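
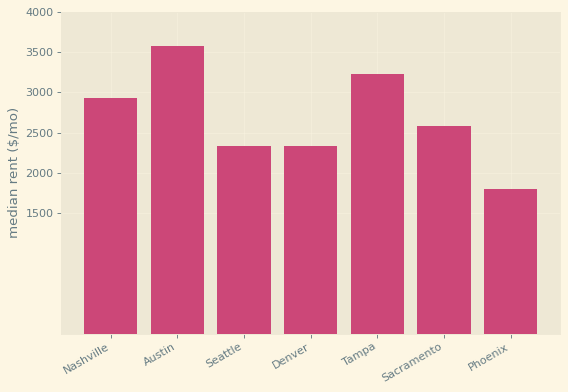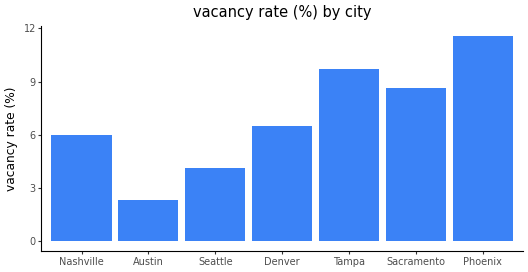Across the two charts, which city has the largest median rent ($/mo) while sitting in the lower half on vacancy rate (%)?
Austin

Chart 2 median vacancy rate (%) ≈ 6; below-median cities: Nashville, Austin, Seattle. Among those, Austin has the highest median rent ($/mo) (≈ 3500).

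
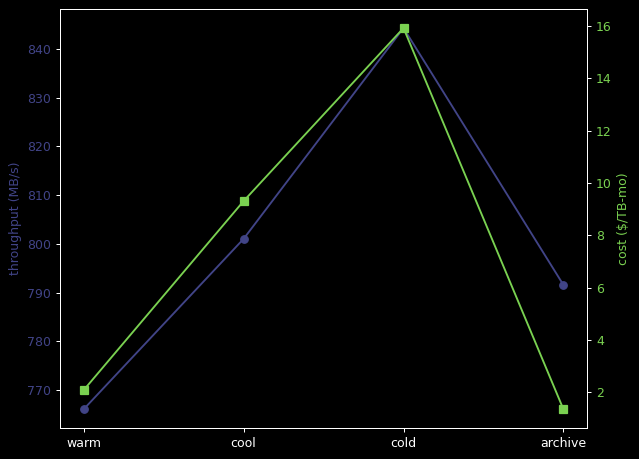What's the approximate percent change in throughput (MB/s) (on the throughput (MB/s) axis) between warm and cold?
warm ≈ 770, cold ≈ 840; (840 − 770) / 770 ≈ +9.1%.

≈ +9.1%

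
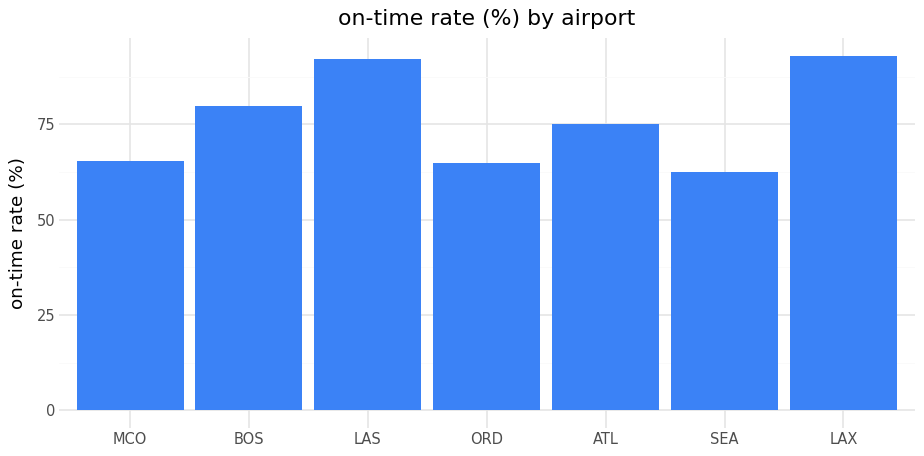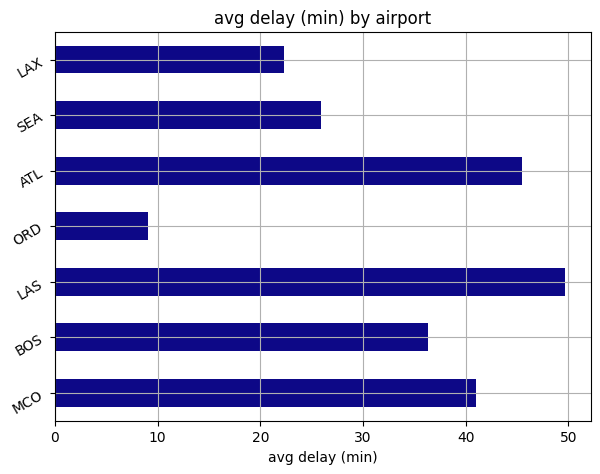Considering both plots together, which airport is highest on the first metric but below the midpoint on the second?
Chart 2 median avg delay (min) ≈ 35; below-median airports: ORD, SEA, LAX. Among those, LAX has the highest on-time rate (%) (≈ 90).

LAX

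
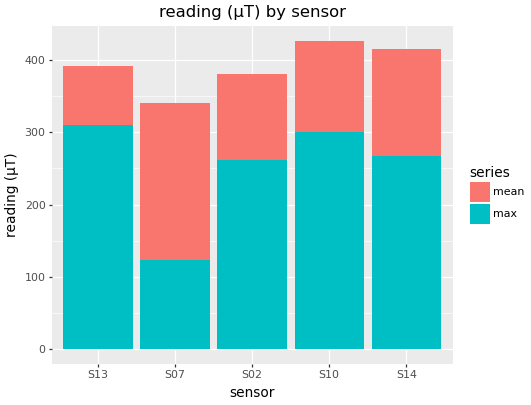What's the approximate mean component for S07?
≈ 250

mean top ≈ 350, bottom ≈ 100; segment ≈ 250.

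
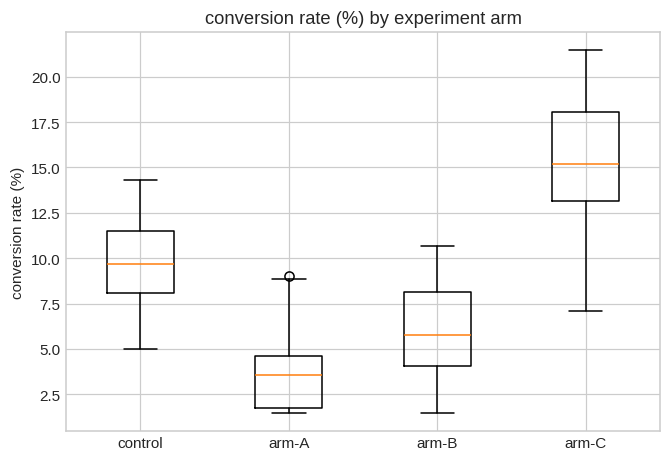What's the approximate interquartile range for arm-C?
Q3 ≈ 18, Q1 ≈ 13; IQR ≈ 5.

≈ 5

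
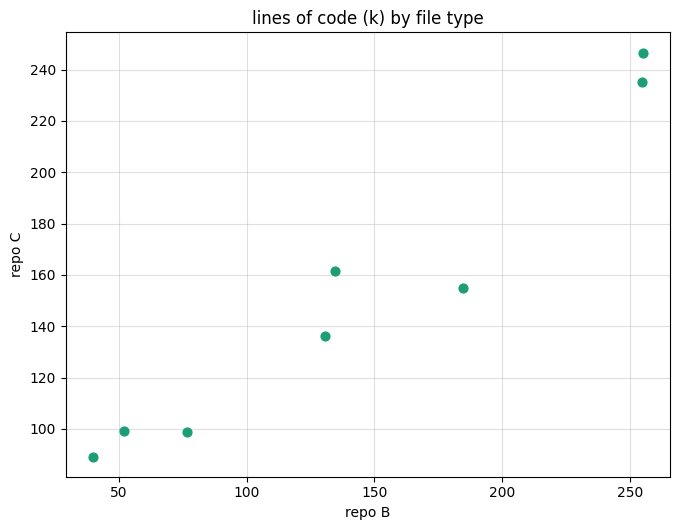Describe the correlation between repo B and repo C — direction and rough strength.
positive, strong

Points are positively correlated; strong (|r| ≈ 1.0).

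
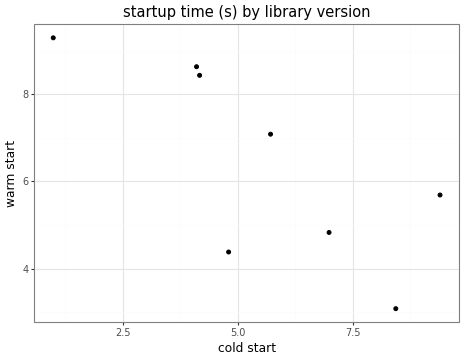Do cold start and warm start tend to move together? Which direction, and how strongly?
negative, strong

Points are negatively correlated; strong (|r| ≈ 0.8).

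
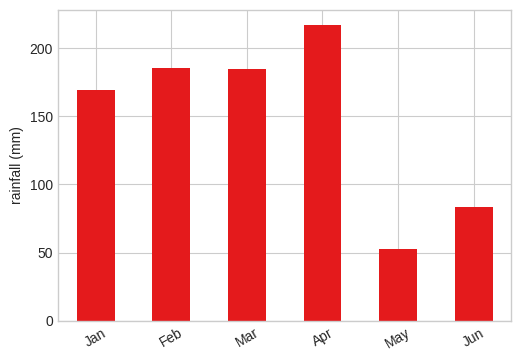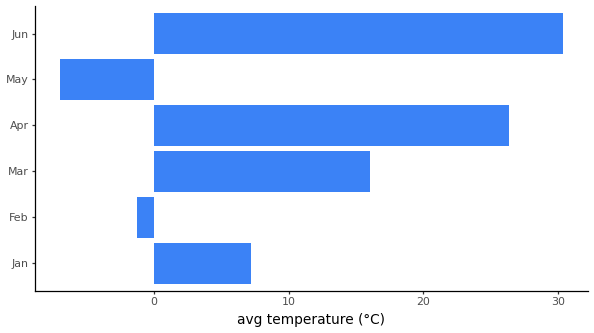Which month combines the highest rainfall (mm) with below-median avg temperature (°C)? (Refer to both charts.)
Feb

Chart 2 median avg temperature (°C) ≈ 10; below-median months: Jan, Feb, May. Among those, Feb has the highest rainfall (mm) (≈ 180).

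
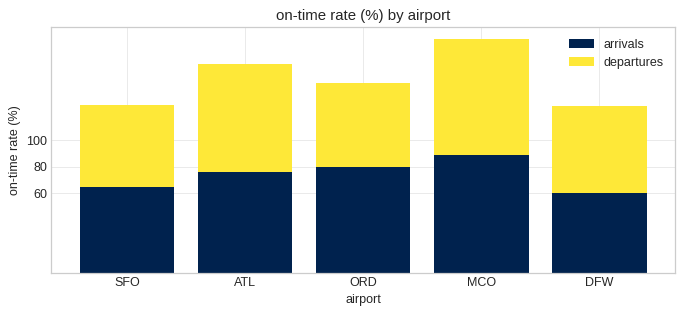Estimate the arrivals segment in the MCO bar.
arrivals top ≈ 80, bottom ≈ 0; segment ≈ 80.

≈ 80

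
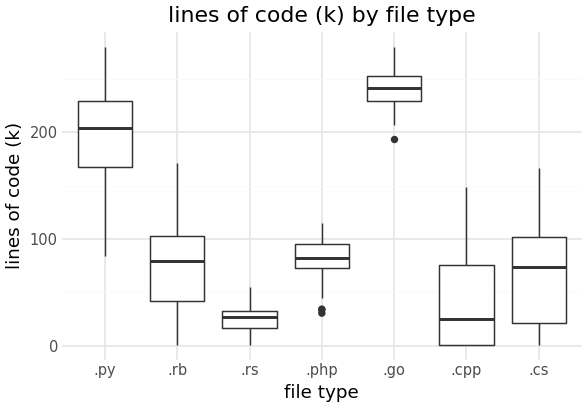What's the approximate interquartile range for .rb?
≈ 60

Q3 ≈ 100, Q1 ≈ 40; IQR ≈ 60.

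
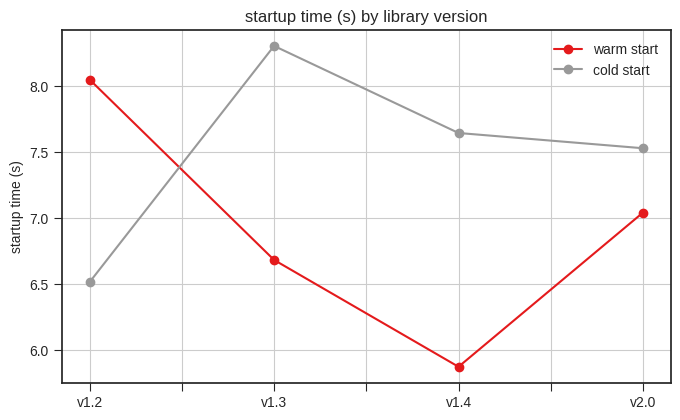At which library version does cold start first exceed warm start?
v1.3

v1.2: cold start ≈ 6.5 vs warm start ≈ 8.0 (not yet); v1.3: cold start ≈ 8.5 vs warm start ≈ 6.5 (first crossover).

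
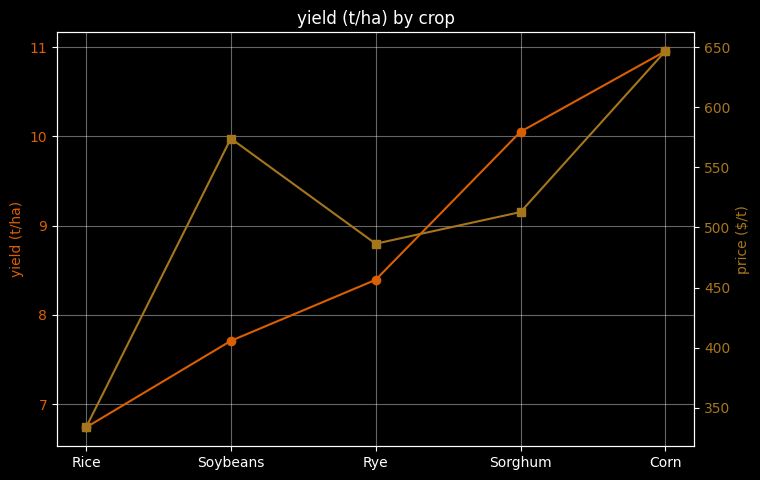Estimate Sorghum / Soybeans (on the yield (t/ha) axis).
≈ 1.33×

Sorghum ≈ 10.0, Soybeans ≈ 7.5; 10.0/7.5 ≈ 1.33.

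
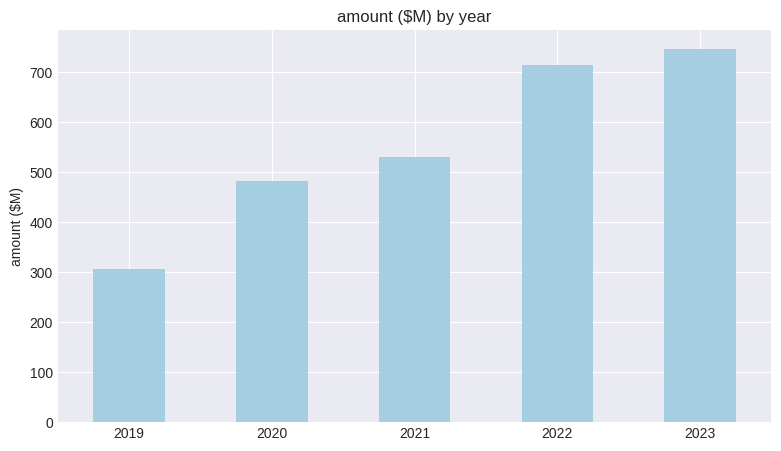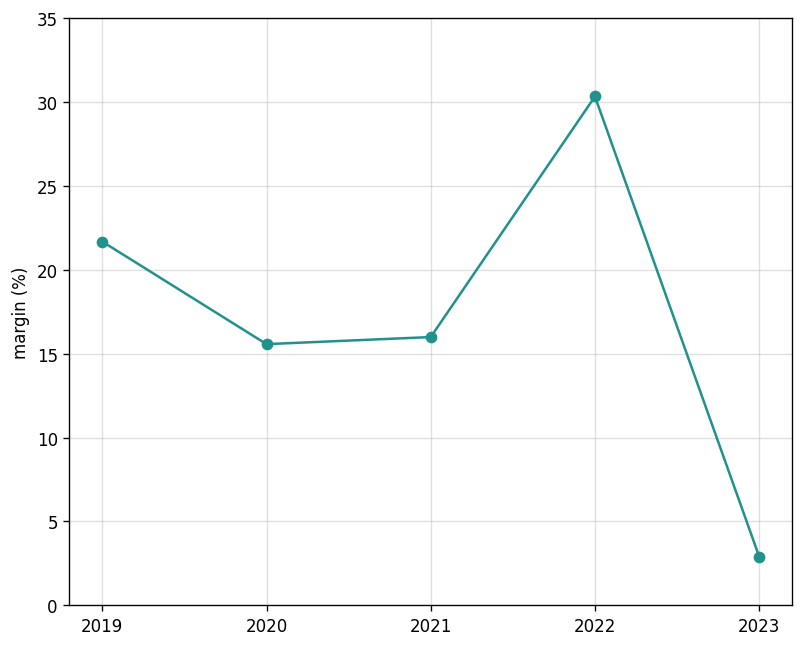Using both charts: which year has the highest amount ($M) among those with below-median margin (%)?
2023

Chart 2 median margin (%) ≈ 15; below-median years: 2020, 2023. Among those, 2023 has the highest amount ($M) (≈ 700).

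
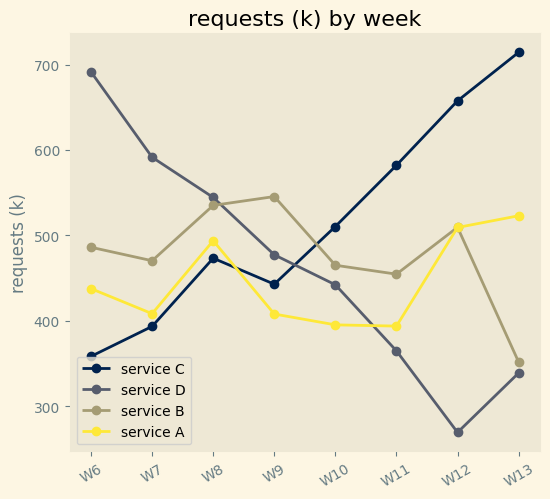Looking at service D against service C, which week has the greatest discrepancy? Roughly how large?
W12, ≈ 400 k

W12: service D ≈ 250, service C ≈ 650 → gap ≈ 400. Next-largest (W13) is only ≈ 350.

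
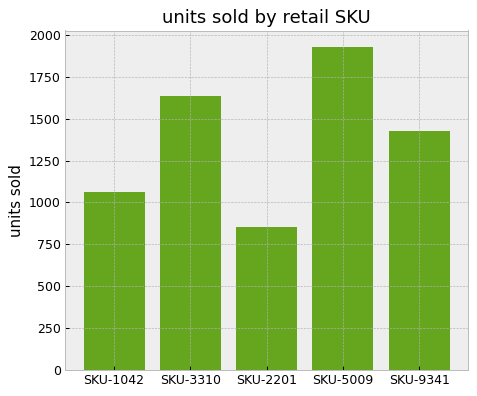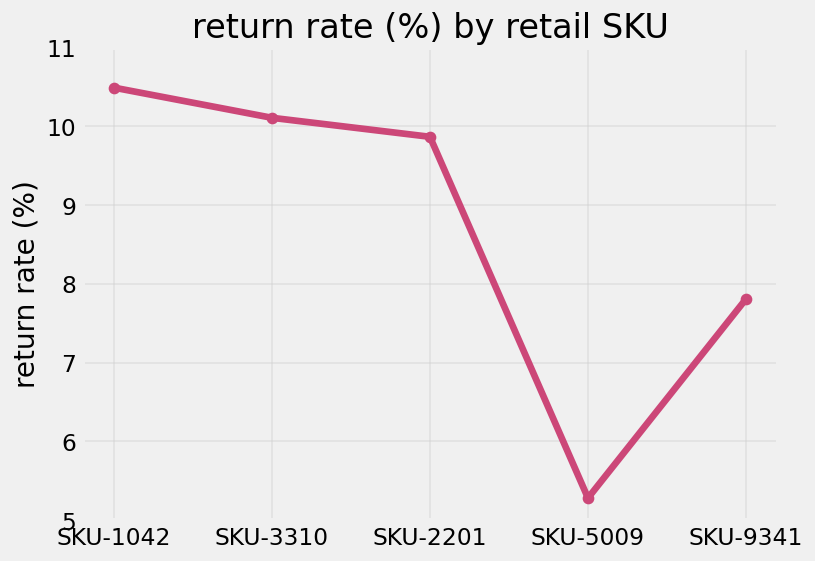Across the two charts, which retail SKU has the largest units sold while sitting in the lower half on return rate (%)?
SKU-5009

Chart 2 median return rate (%) ≈ 10; below-median retail SKUs: SKU-5009, SKU-9341. Among those, SKU-5009 has the highest units sold (≈ 2000).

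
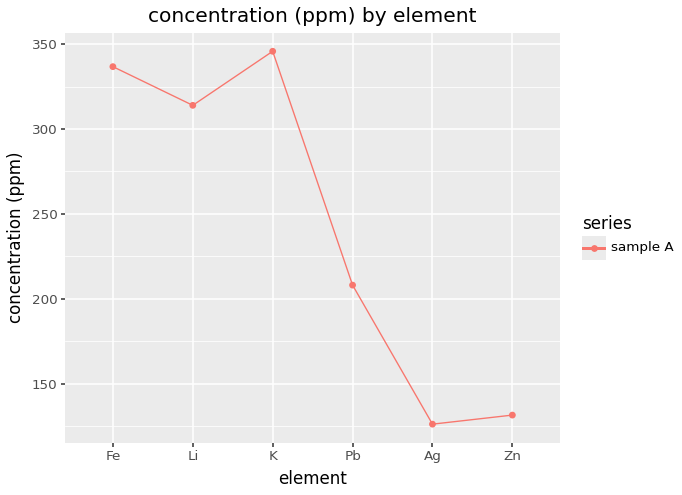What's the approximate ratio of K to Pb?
K ≈ 340, Pb ≈ 200; 340/200 ≈ 1.7.

≈ 1.7×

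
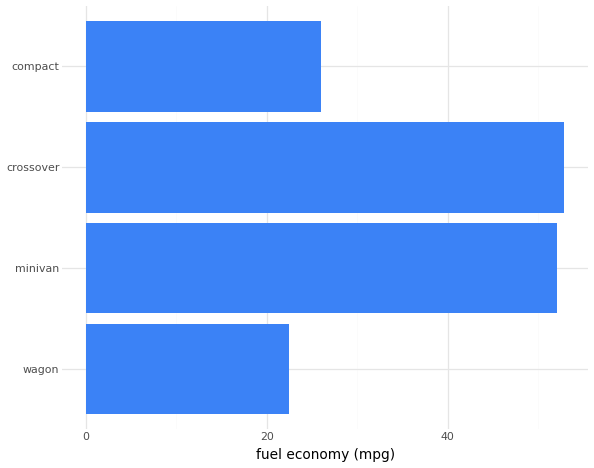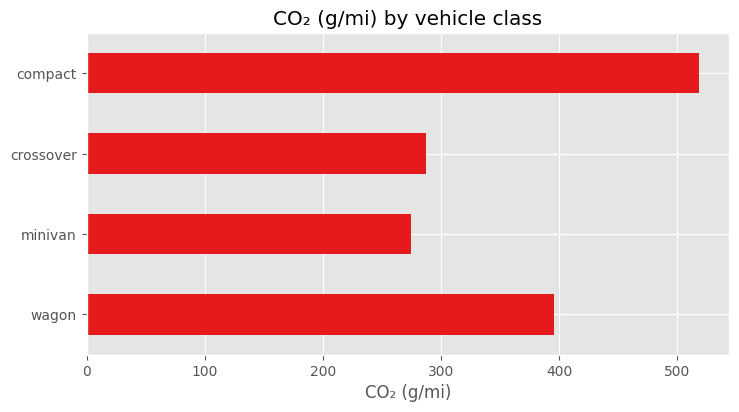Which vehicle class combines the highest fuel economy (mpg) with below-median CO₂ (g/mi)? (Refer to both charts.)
Chart 2 median CO₂ (g/mi) ≈ 350; below-median vehicle classes: minivan, crossover. Among those, crossover has the highest fuel economy (mpg) (≈ 55).

crossover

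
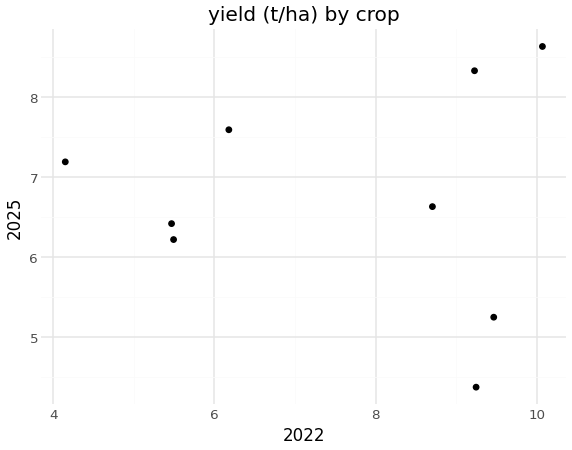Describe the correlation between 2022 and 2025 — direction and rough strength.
Points are roughly uncorrelated; weak (|r| ≈ 0.0).

no clear correlation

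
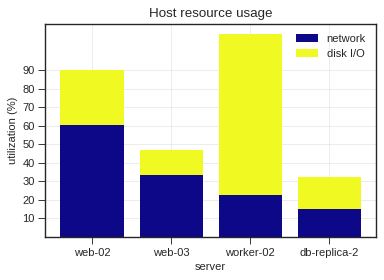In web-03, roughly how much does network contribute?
≈ 30

network top ≈ 30, bottom ≈ 0; segment ≈ 30.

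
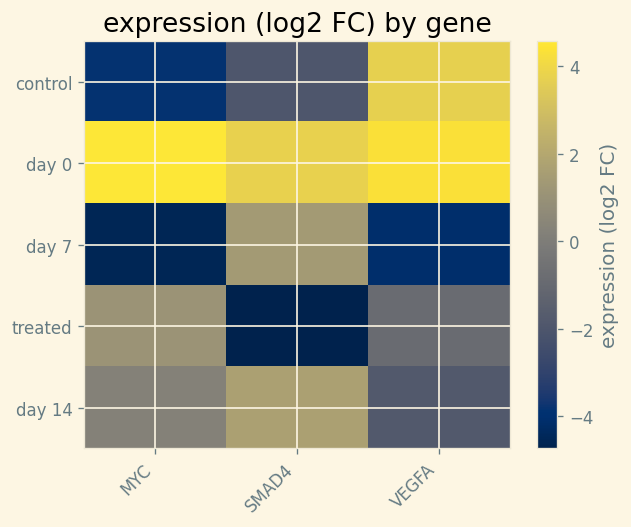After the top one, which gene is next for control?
Top 3 for control: VEGFA ≈ 4, SMAD4 ≈ -2, MYC ≈ -4.

SMAD4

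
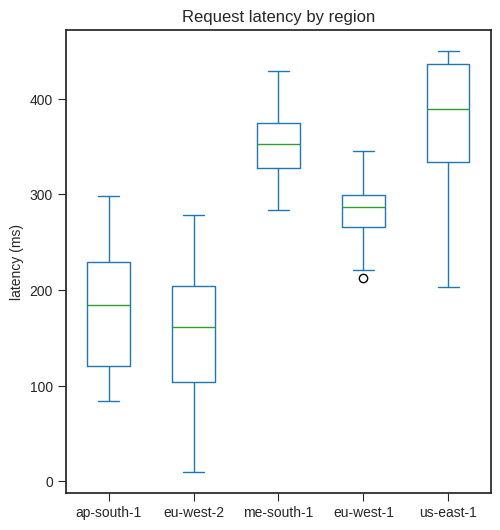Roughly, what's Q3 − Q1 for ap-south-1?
Q3 ≈ 225, Q1 ≈ 125; IQR ≈ 100.

≈ 100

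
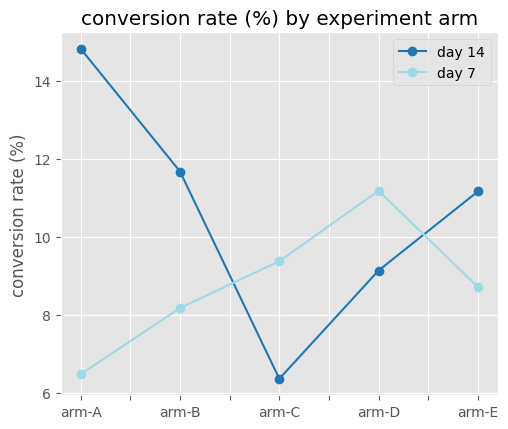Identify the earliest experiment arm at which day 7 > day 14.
arm-C

arm-B: day 7 ≈ 8 vs day 14 ≈ 12 (not yet); arm-C: day 7 ≈ 9 vs day 14 ≈ 6 (first crossover).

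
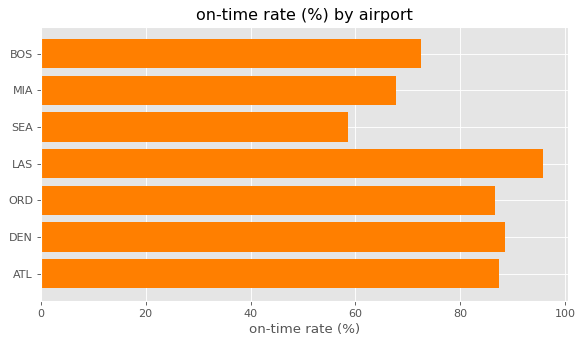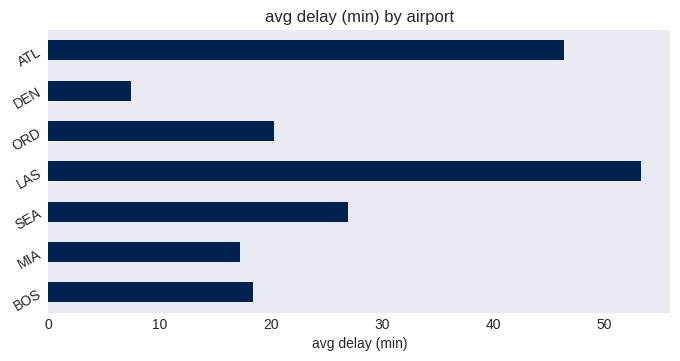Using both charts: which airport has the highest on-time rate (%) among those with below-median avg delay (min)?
Chart 2 median avg delay (min) ≈ 20; below-median airports: BOS, MIA, DEN. Among those, DEN has the highest on-time rate (%) (≈ 90).

DEN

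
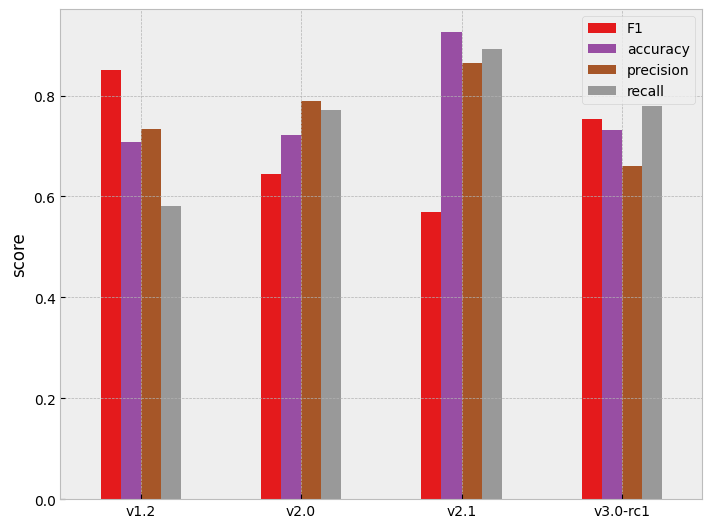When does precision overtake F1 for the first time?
v1.2: precision ≈ 0.7 vs F1 ≈ 0.9 (not yet); v2.0: precision ≈ 0.8 vs F1 ≈ 0.6 (first crossover).

v2.0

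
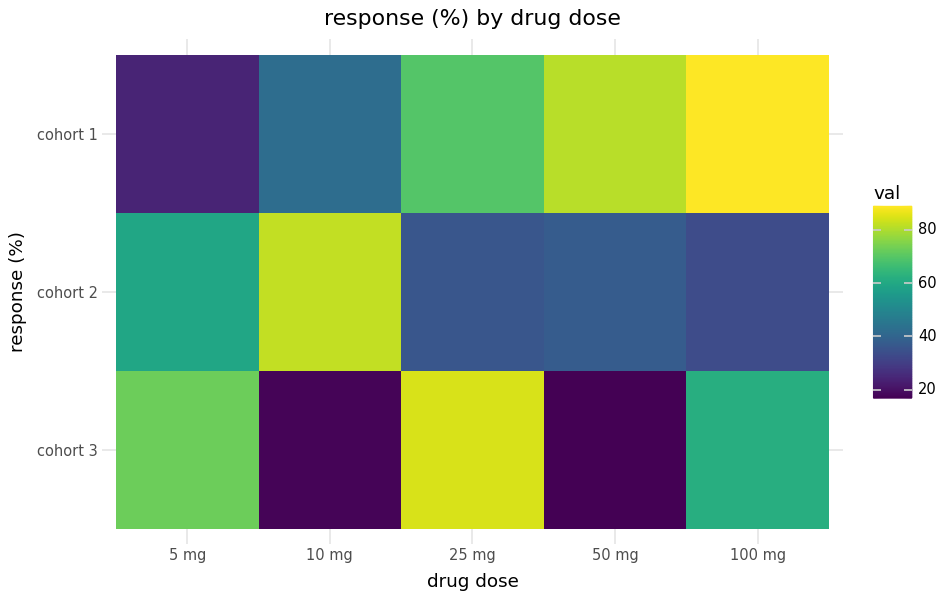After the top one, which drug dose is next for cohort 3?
Top 3 for cohort 3: 25 mg ≈ 80, 5 mg ≈ 70, 100 mg ≈ 60.

5 mg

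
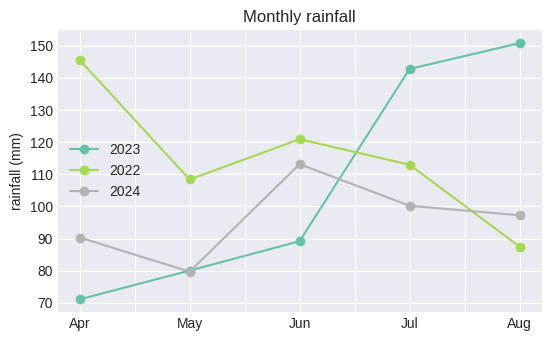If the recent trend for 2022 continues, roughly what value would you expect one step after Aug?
≈ 75

Last three: 120, 110, 90 → slope ≈ -15/step → next ≈ 75.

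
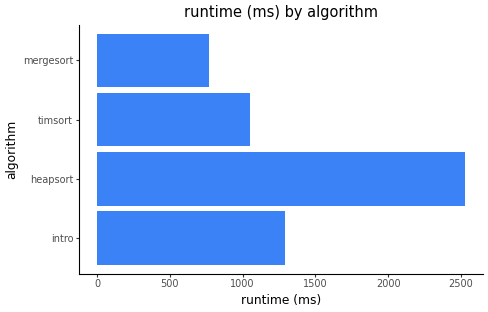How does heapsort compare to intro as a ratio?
heapsort ≈ 2500, intro ≈ 1500; 2500/1500 ≈ 1.67.

≈ 1.67×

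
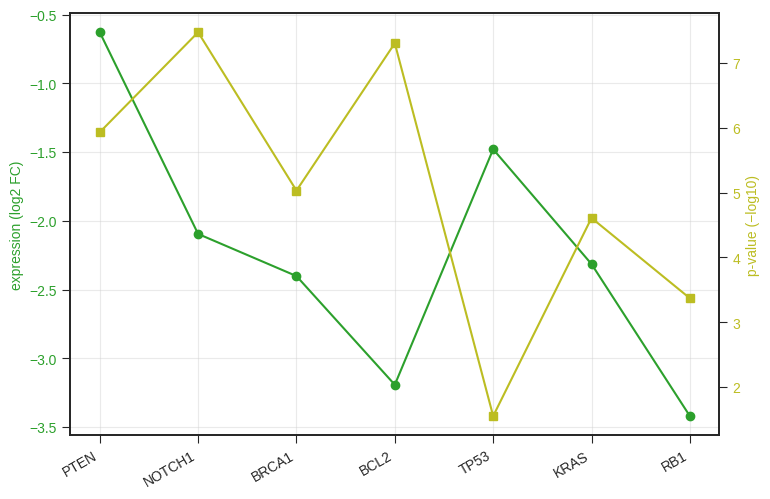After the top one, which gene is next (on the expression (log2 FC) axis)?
TP53

Top 3 (on the expression (log2 FC) axis): PTEN ≈ -0.5, TP53 ≈ -1.5, NOTCH1 ≈ -2.0.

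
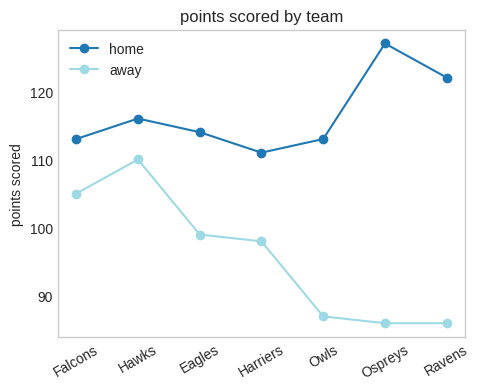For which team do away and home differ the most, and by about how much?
Ospreys: away ≈ 85, home ≈ 125 → gap ≈ 40. Next-largest (Ravens) is only ≈ 35.

Ospreys, ≈ 40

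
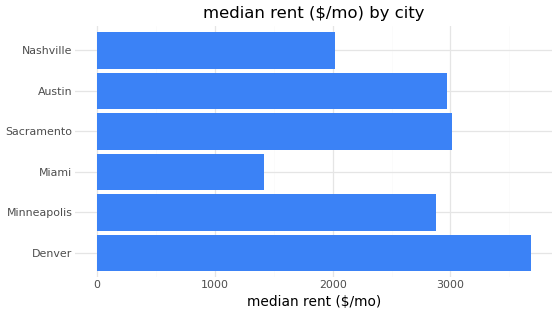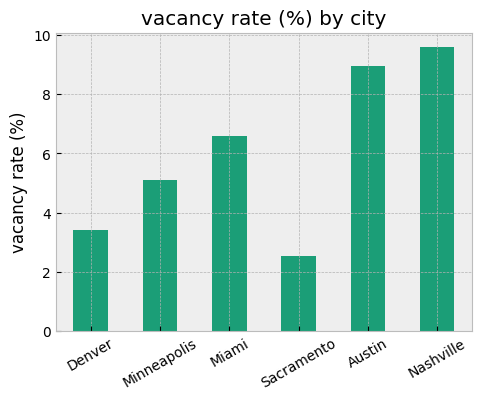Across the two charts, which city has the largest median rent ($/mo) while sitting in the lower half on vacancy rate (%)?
Denver

Chart 2 median vacancy rate (%) ≈ 6; below-median cities: Denver, Minneapolis, Sacramento. Among those, Denver has the highest median rent ($/mo) (≈ 3500).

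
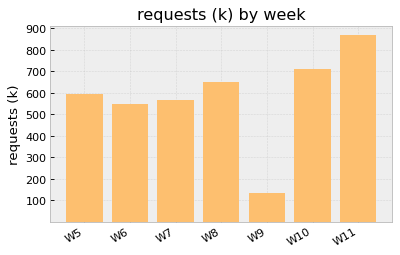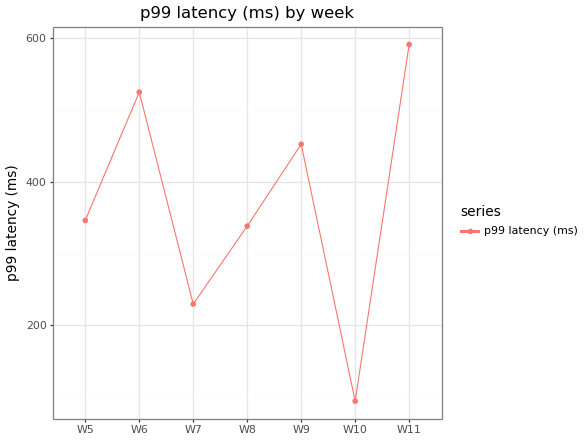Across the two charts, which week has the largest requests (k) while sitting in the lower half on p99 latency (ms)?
Chart 2 median p99 latency (ms) ≈ 300; below-median weeks: W7, W8, W10. Among those, W10 has the highest requests (k) (≈ 700).

W10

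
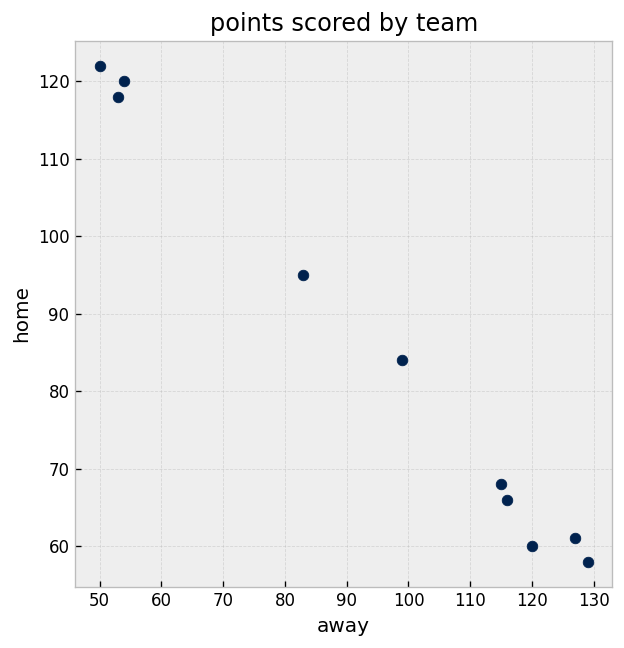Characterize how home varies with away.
Points are negatively correlated; strong (|r| ≈ 1.0).

negative, strong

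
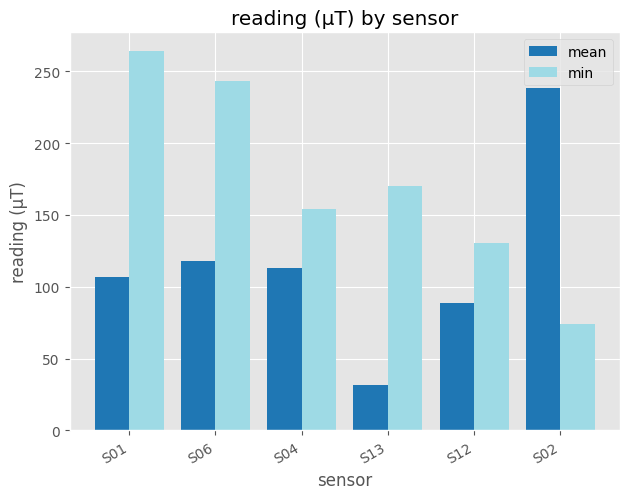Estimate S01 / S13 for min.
S01 ≈ 275, S13 ≈ 175; 275/175 ≈ 1.57.

≈ 1.57×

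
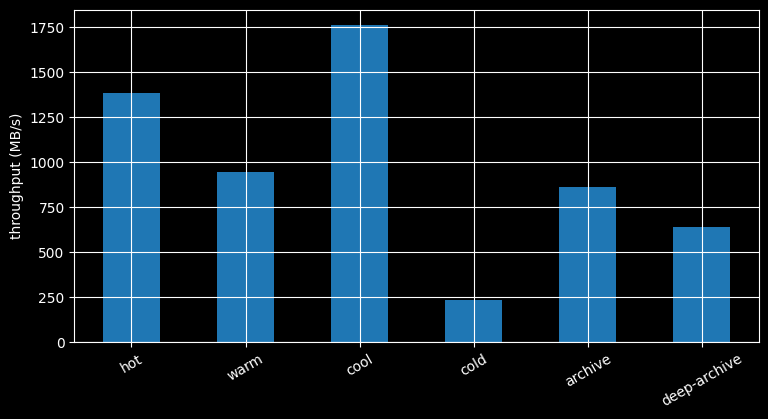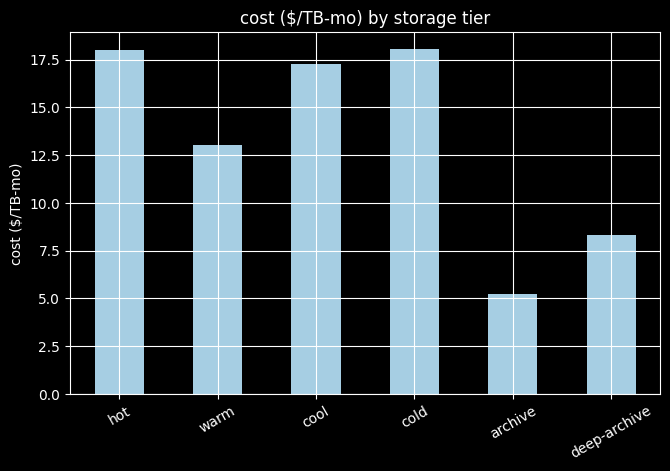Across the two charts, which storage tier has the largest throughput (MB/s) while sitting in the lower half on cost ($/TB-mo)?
warm

Chart 2 median cost ($/TB-mo) ≈ 16; below-median storage tiers: warm, archive, deep-archive. Among those, warm has the highest throughput (MB/s) (≈ 1000).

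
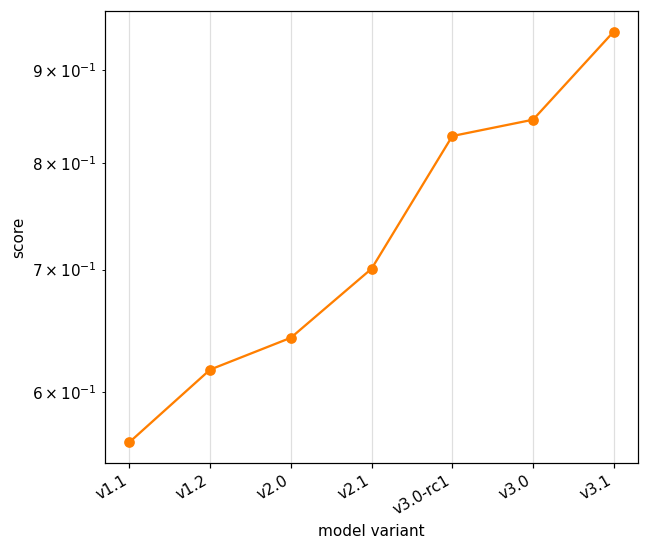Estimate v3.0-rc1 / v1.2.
v3.0-rc1 ≈ 0.85, v1.2 ≈ 0.60; 0.85/0.60 ≈ 1.42.

≈ 1.42×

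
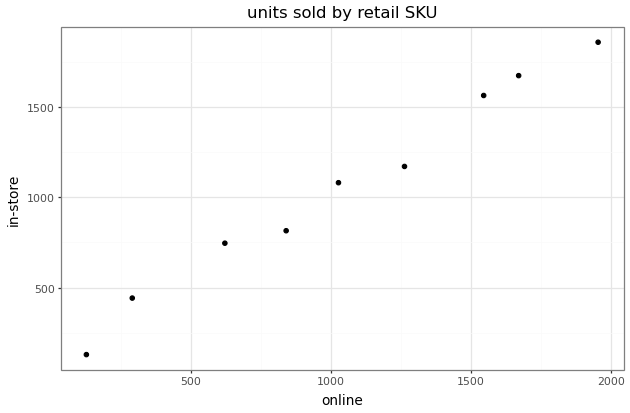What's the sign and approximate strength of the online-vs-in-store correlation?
Points are positively correlated; strong (|r| ≈ 1.0).

positive, strong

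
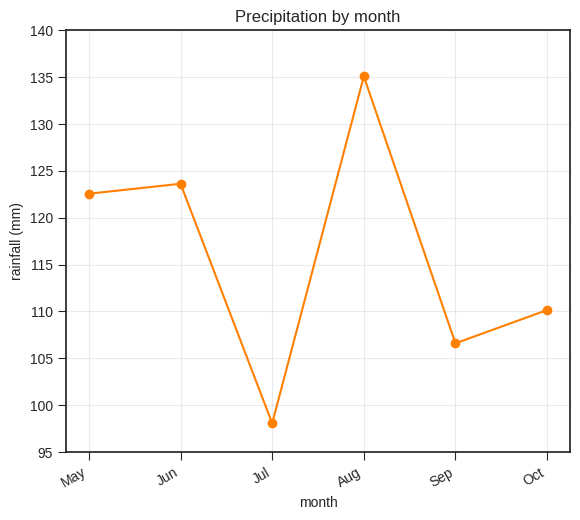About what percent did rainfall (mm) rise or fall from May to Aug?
May ≈ 125, Aug ≈ 135; (135 − 125) / 125 ≈ +8%.

≈ +8%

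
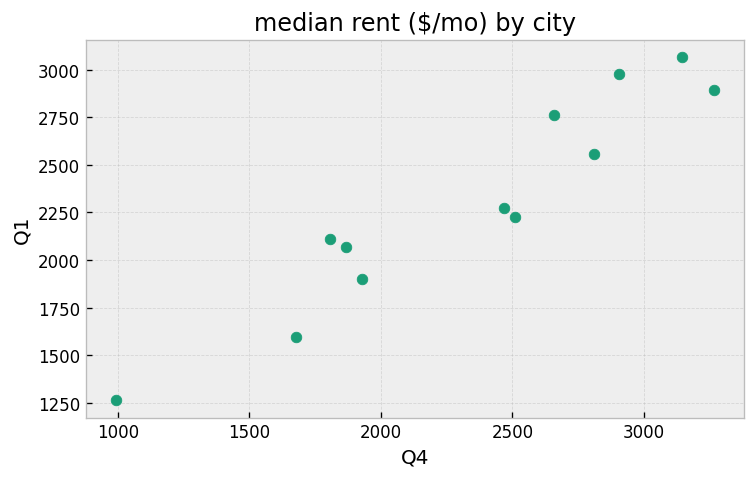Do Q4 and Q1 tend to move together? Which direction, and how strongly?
positive, strong

Points are positively correlated; strong (|r| ≈ 1.0).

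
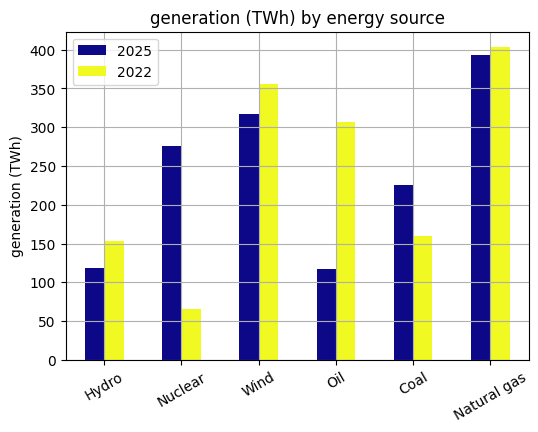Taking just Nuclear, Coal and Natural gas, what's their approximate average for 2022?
≈ 200

(50 + 150 + 400) / 3 ≈ 200.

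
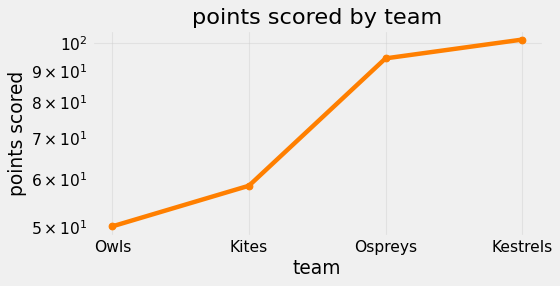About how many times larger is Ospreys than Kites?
≈ 1.58×

Ospreys ≈ 95, Kites ≈ 60; 95/60 ≈ 1.58.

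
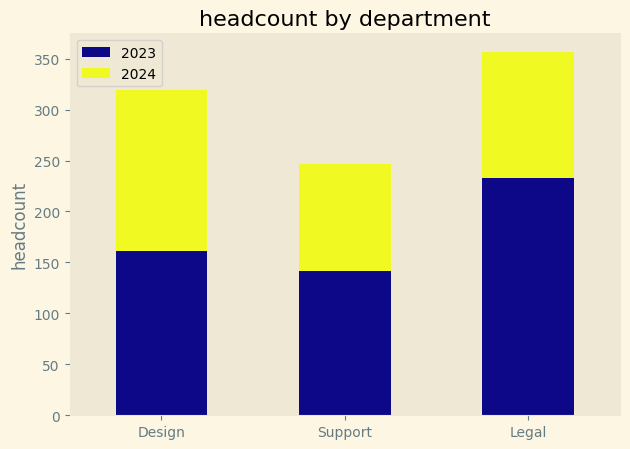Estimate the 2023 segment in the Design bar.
≈ 150

2023 top ≈ 150, bottom ≈ 0; segment ≈ 150.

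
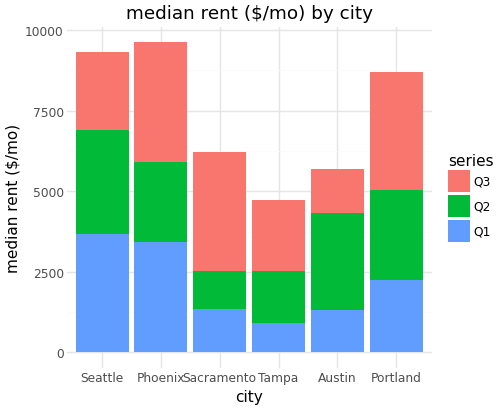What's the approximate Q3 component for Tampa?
≈ 2000

Q3 top ≈ 5000, bottom ≈ 3000; segment ≈ 2000.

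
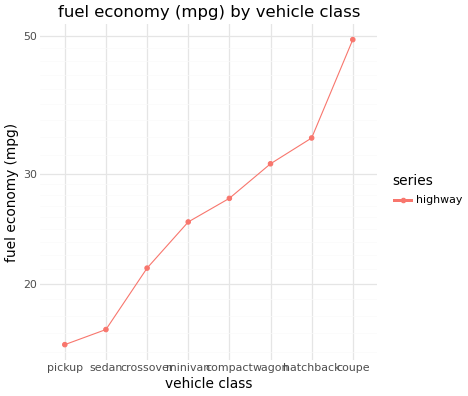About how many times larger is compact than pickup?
≈ 1.67×

compact ≈ 25, pickup ≈ 15; 25/15 ≈ 1.67.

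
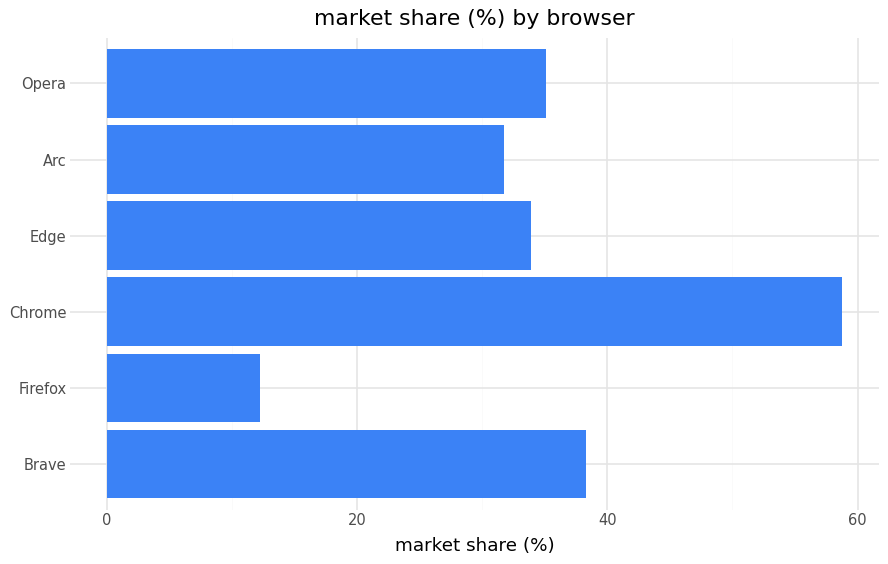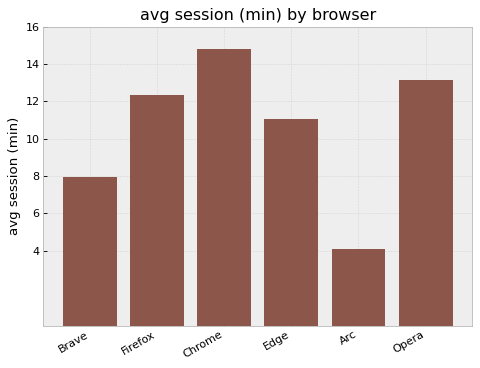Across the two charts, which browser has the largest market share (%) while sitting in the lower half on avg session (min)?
Brave

Chart 2 median avg session (min) ≈ 12; below-median browsers: Brave, Edge, Arc. Among those, Brave has the highest market share (%) (≈ 40).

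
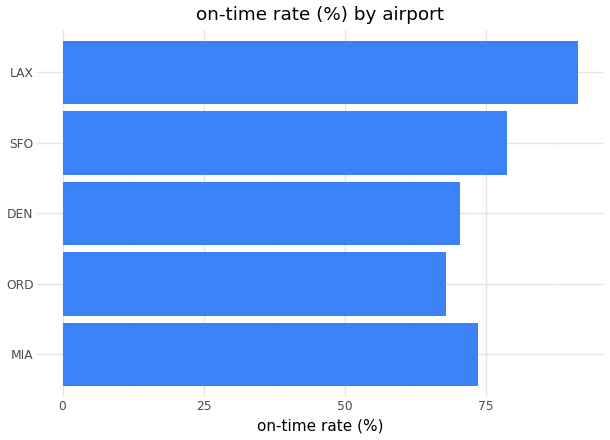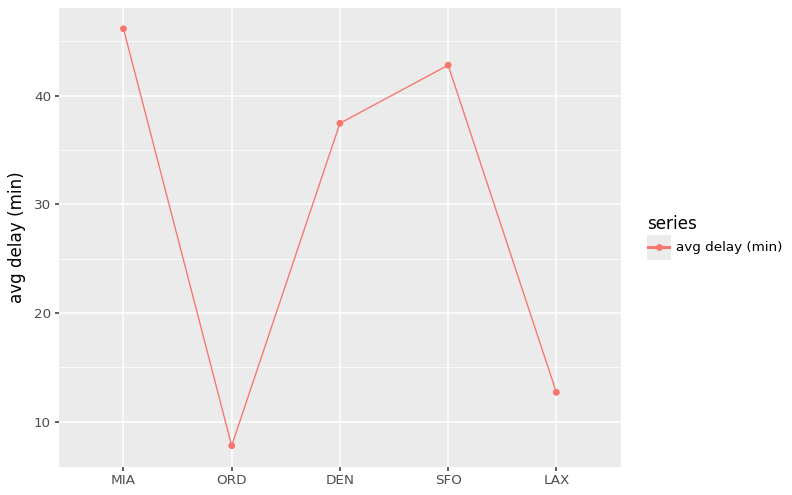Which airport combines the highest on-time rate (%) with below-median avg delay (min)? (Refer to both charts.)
LAX

Chart 2 median avg delay (min) ≈ 35; below-median airports: ORD, LAX. Among those, LAX has the highest on-time rate (%) (≈ 90).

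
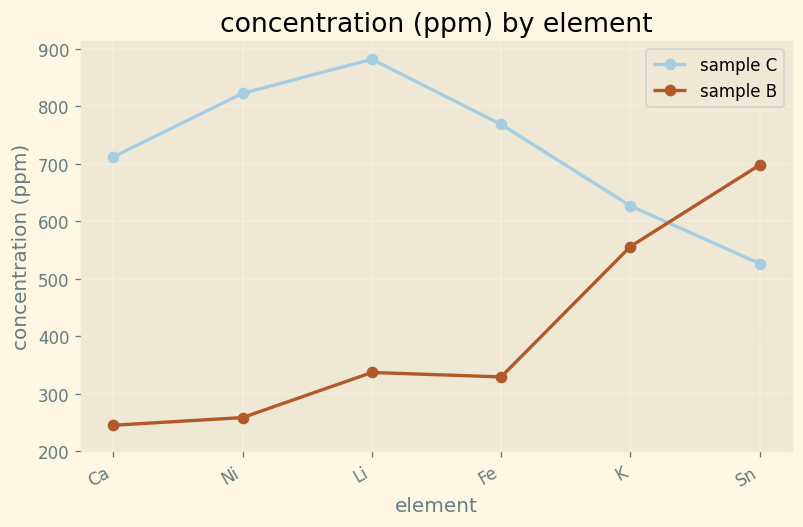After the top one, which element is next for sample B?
Top 3 for sample B: Sn ≈ 700, K ≈ 600, Li ≈ 300.

K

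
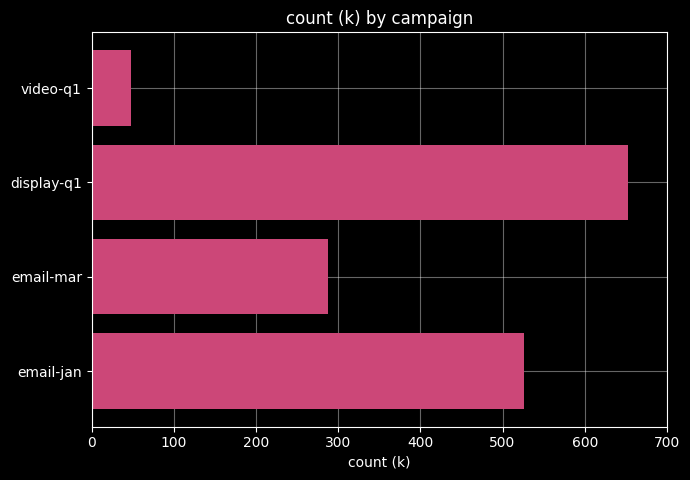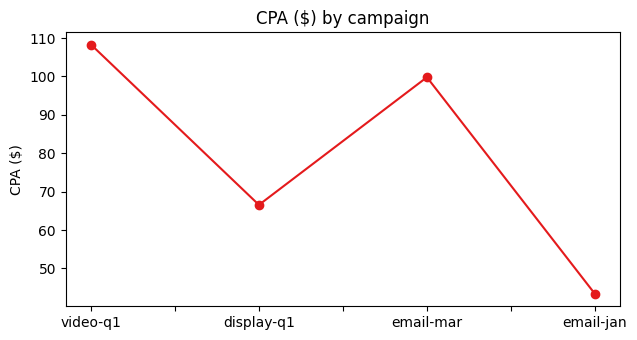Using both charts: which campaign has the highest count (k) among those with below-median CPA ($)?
display-q1

Chart 2 median CPA ($) ≈ 80; below-median campaigns: display-q1, email-jan. Among those, display-q1 has the highest count (k) (≈ 700).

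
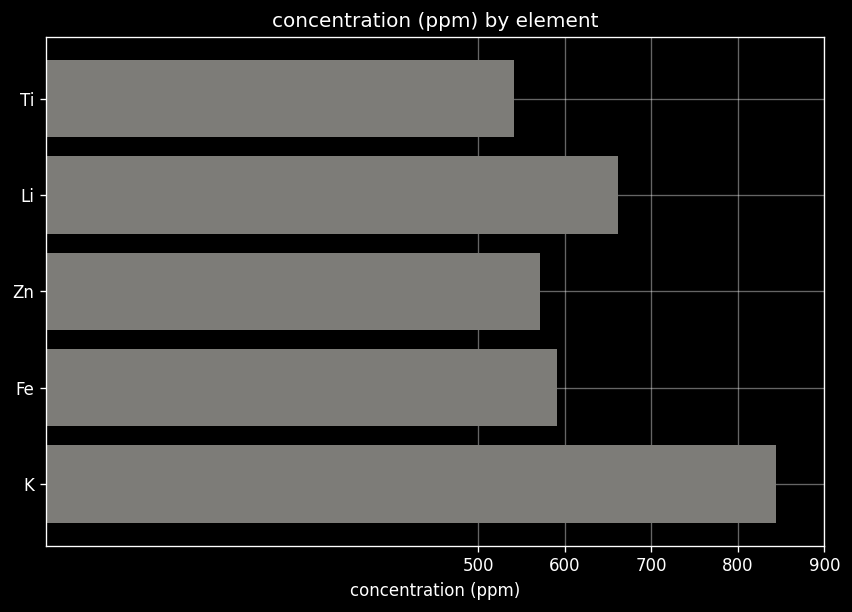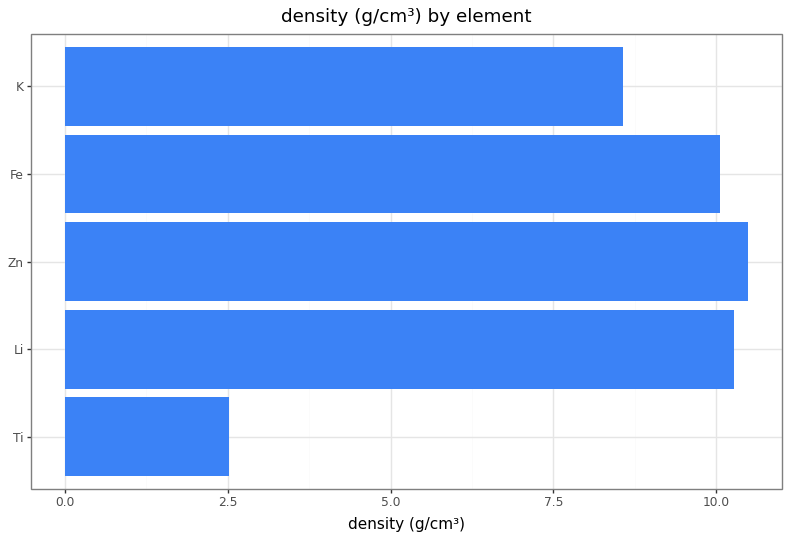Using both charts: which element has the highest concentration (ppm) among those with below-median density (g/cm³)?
Chart 2 median density (g/cm³) ≈ 10; below-median elements: Ti, K. Among those, K has the highest concentration (ppm) (≈ 800).

K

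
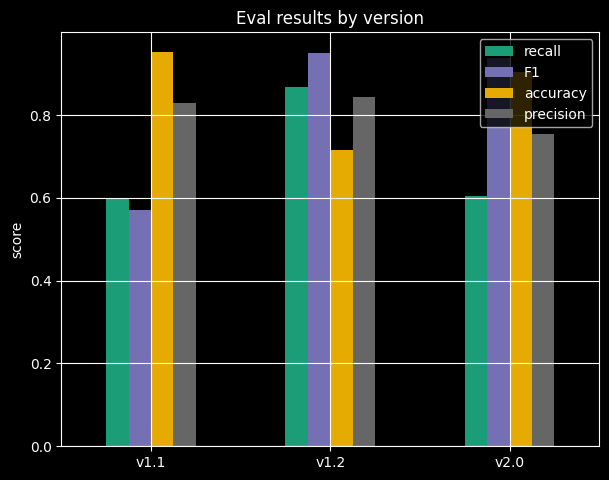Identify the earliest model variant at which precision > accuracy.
v1.2

v1.1: precision ≈ 0.8 vs accuracy ≈ 1.0 (not yet); v1.2: precision ≈ 0.8 vs accuracy ≈ 0.7 (first crossover).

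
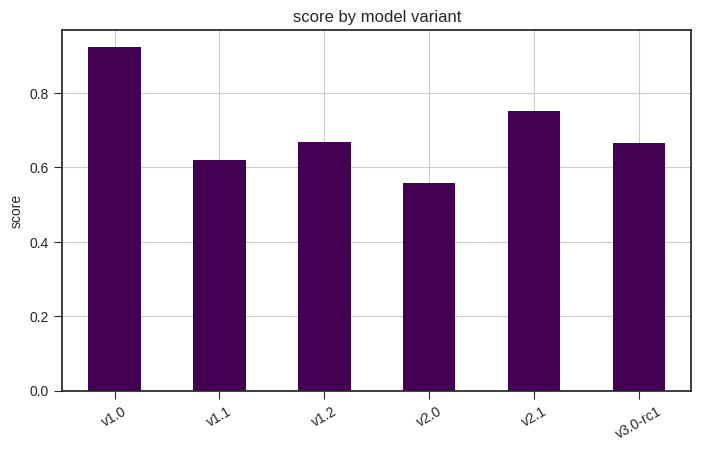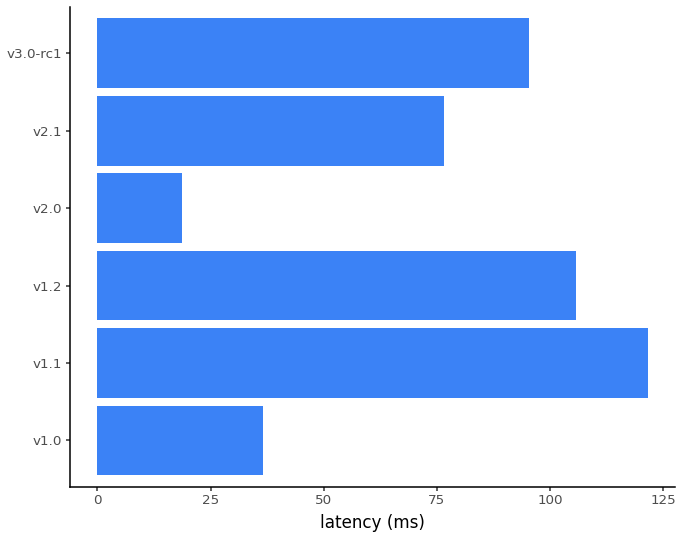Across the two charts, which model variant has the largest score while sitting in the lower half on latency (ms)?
Chart 2 median latency (ms) ≈ 80; below-median model variants: v1.0, v2.0, v2.1. Among those, v1.0 has the highest score (≈ 0.9).

v1.0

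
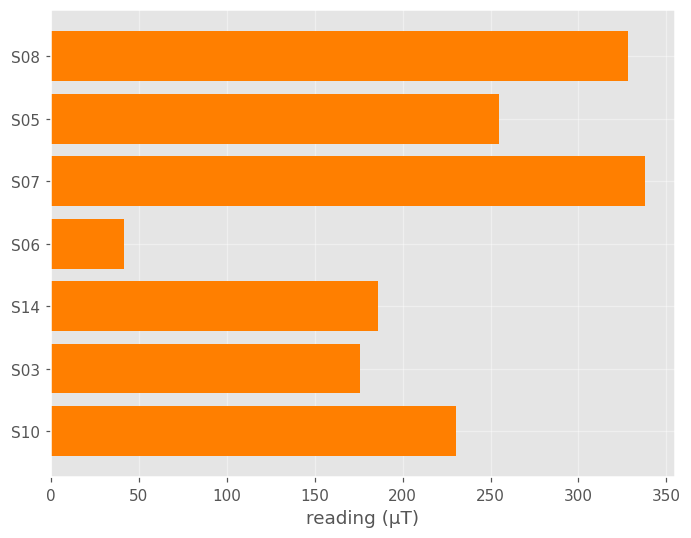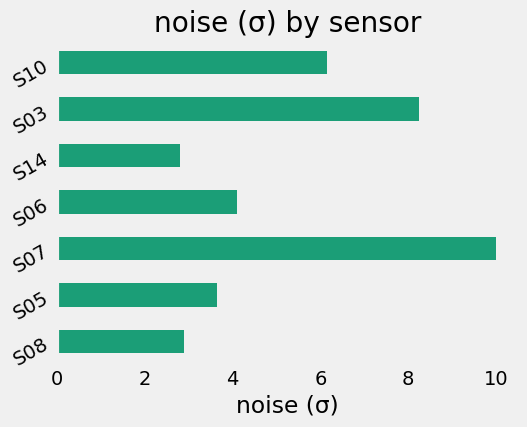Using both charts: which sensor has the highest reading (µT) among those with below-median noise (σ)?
Chart 2 median noise (σ) ≈ 4; below-median sensors: S08, S05, S14. Among those, S08 has the highest reading (µT) (≈ 350).

S08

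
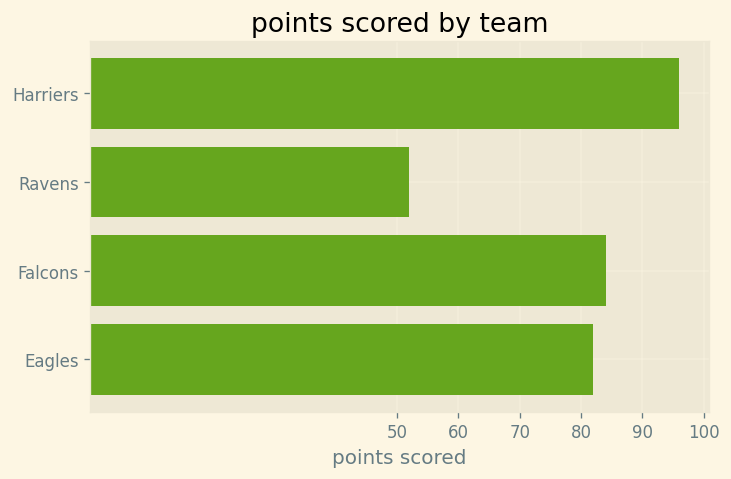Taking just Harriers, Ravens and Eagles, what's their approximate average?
≈ 77

(100 + 50 + 80) / 3 ≈ 77.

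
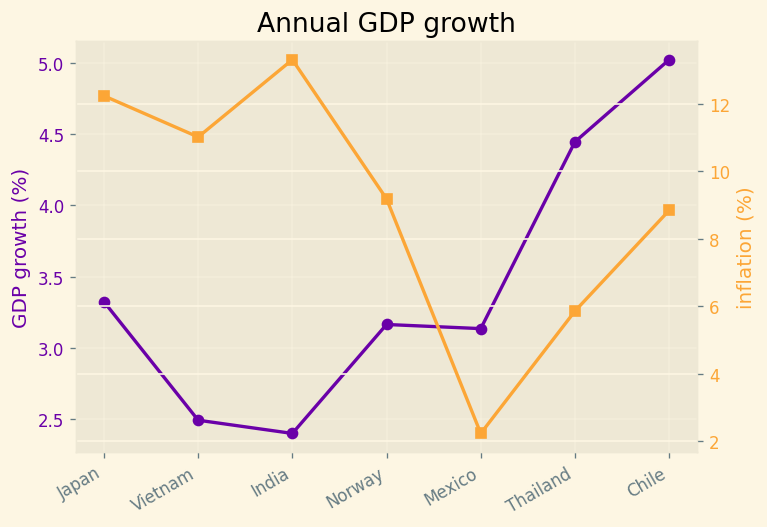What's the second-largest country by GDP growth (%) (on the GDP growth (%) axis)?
Top 3 (on the GDP growth (%) axis): Chile ≈ 5.0, Thailand ≈ 4.5, Japan ≈ 3.5.

Thailand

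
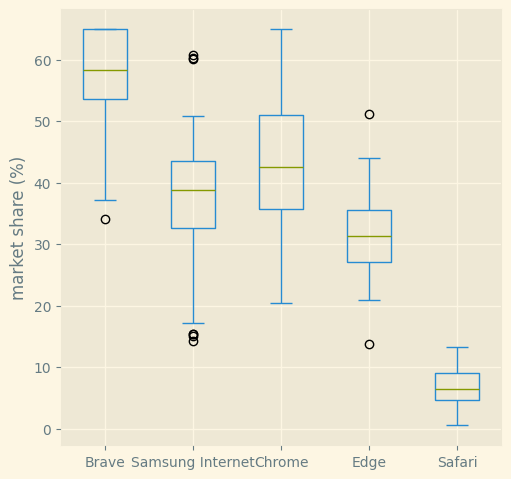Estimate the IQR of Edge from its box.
≈ 10

Q3 ≈ 35, Q1 ≈ 25; IQR ≈ 10.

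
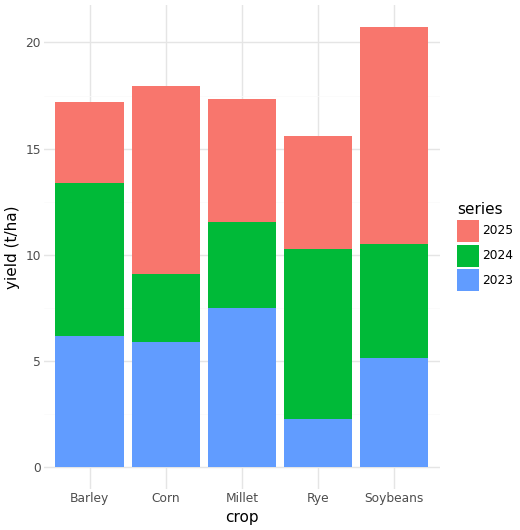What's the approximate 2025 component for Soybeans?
≈ 10

2025 top ≈ 20, bottom ≈ 10; segment ≈ 10.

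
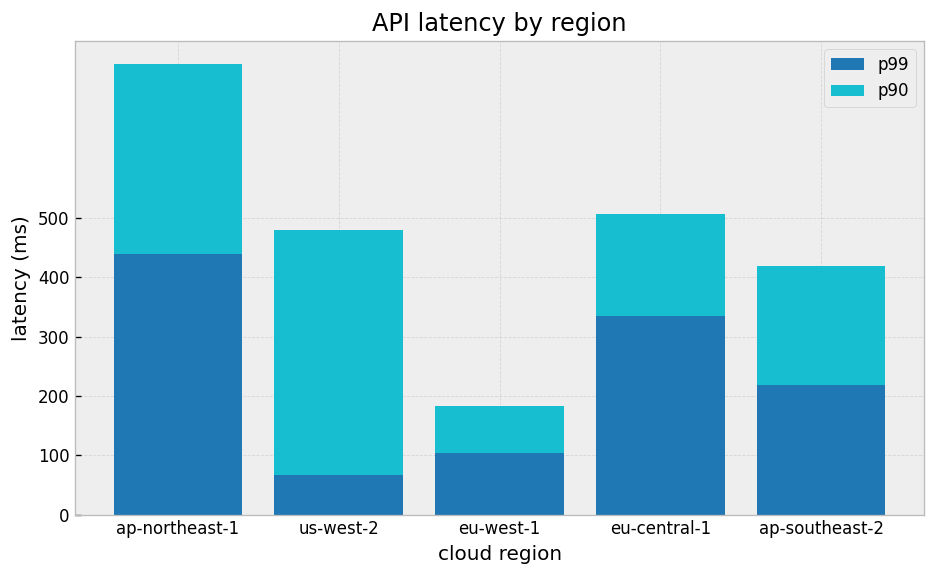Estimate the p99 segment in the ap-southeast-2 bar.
p99 top ≈ 200, bottom ≈ 0; segment ≈ 200.

≈ 200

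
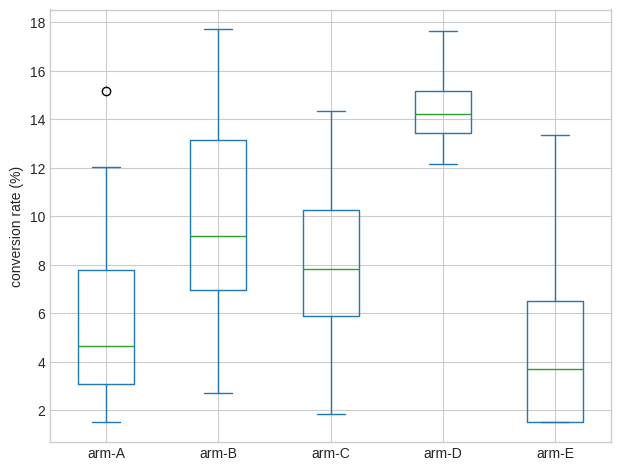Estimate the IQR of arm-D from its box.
≈ 2

Q3 ≈ 15, Q1 ≈ 13; IQR ≈ 2.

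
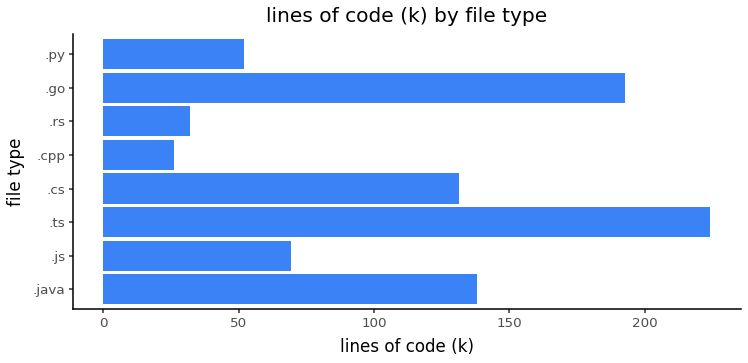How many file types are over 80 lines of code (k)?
4

Above 80: .java, .ts, .cs, .go.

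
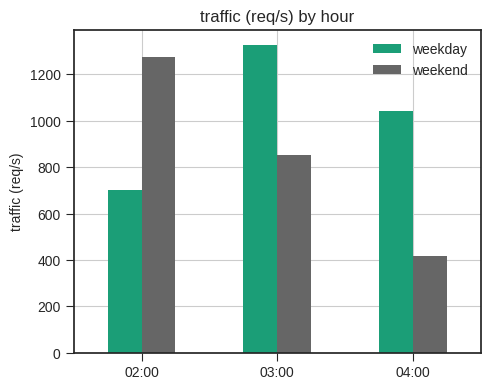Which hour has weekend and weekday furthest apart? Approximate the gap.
04:00: weekend ≈ 400, weekday ≈ 1000 → gap ≈ 600. Next-largest (02:00) is only ≈ 400.

04:00, ≈ 600 req/s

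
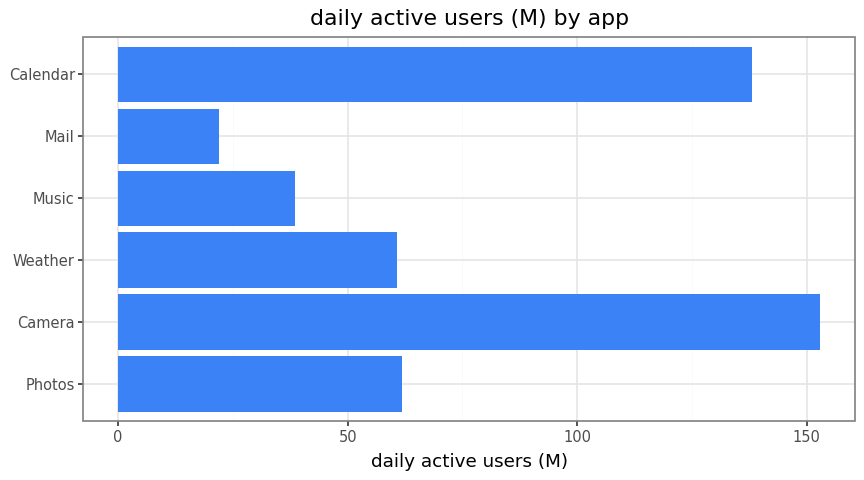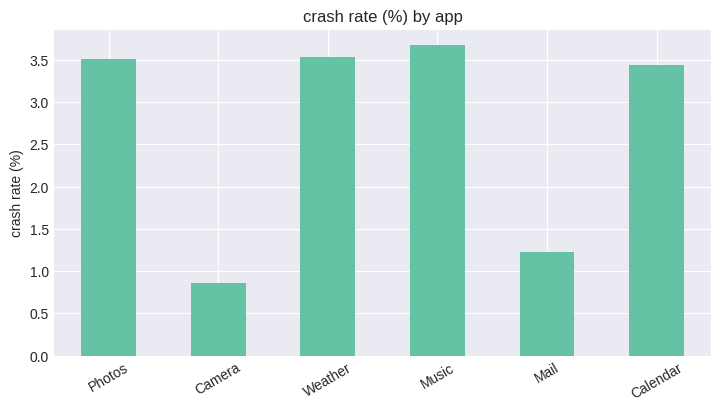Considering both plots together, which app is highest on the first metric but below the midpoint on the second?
Camera

Chart 2 median crash rate (%) ≈ 3.5; below-median apps: Camera, Mail, Calendar. Among those, Camera has the highest daily active users (M) (≈ 160).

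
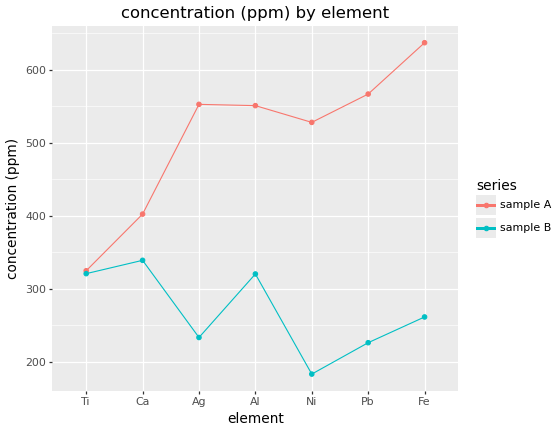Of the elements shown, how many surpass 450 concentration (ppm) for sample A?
Above 450: Ag, Al, Ni, Pb, Fe.

5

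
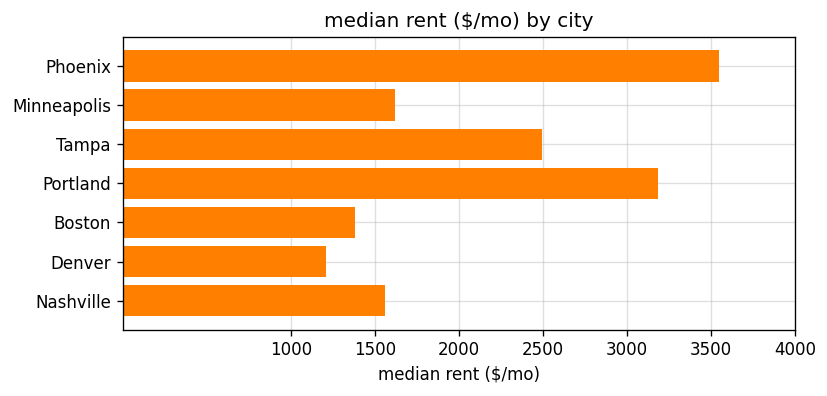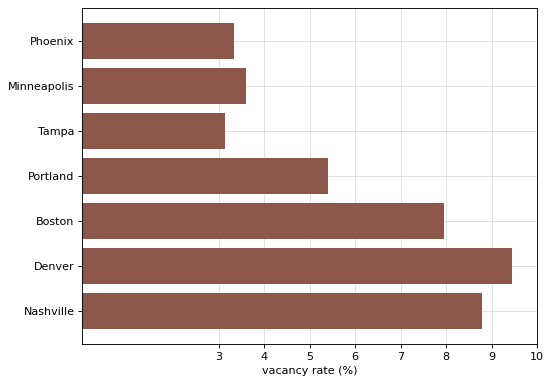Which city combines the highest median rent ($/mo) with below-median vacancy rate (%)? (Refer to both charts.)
Chart 2 median vacancy rate (%) ≈ 5; below-median cities: Phoenix, Minneapolis, Tampa. Among those, Phoenix has the highest median rent ($/mo) (≈ 3500).

Phoenix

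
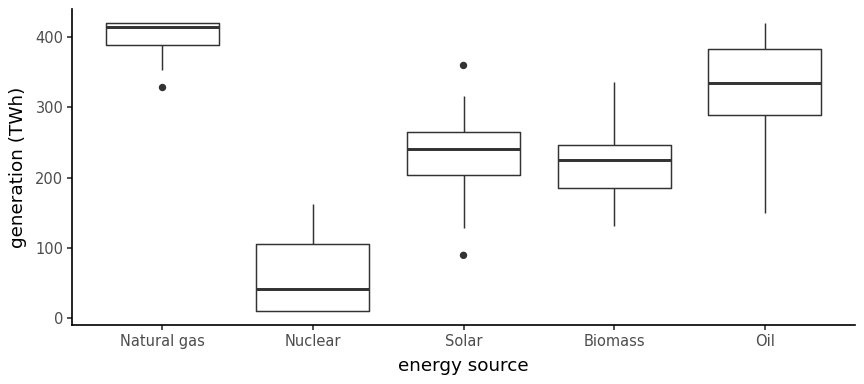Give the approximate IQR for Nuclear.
≈ 100

Q3 ≈ 100, Q1 ≈ 0; IQR ≈ 100.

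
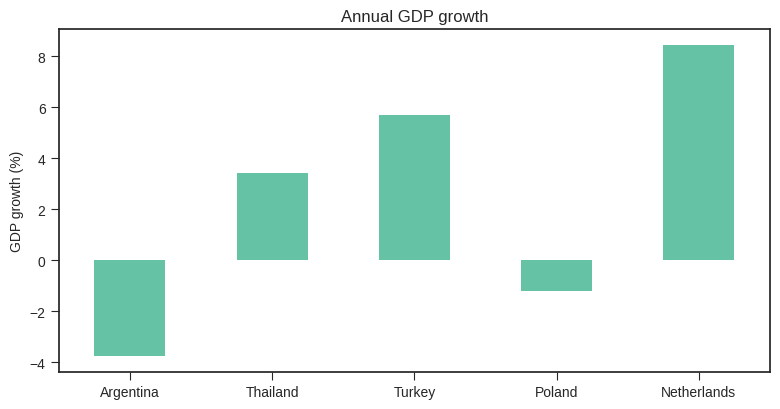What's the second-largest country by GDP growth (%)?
Turkey

Top 3: Netherlands ≈ 8, Turkey ≈ 6, Thailand ≈ 4.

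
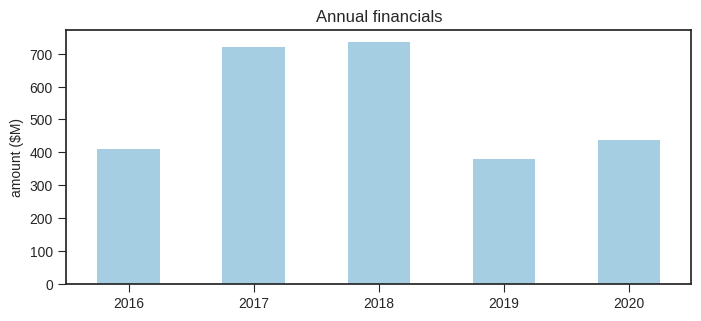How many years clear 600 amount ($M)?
2

Above 600: 2017, 2018.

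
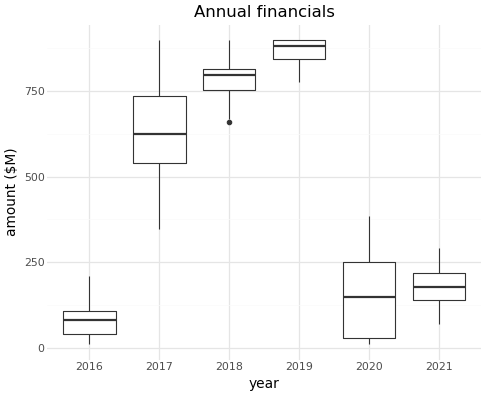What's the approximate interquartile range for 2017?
Q3 ≈ 700, Q1 ≈ 500; IQR ≈ 200.

≈ 200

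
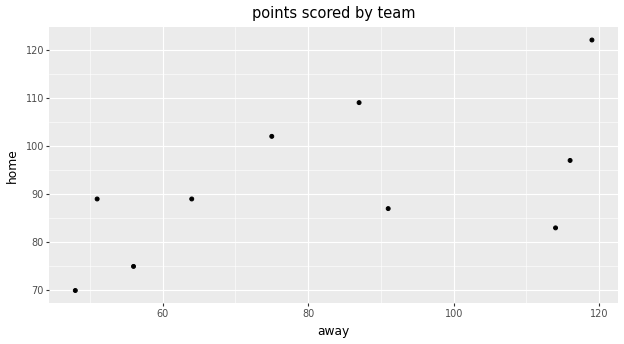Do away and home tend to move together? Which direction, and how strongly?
Points are positively correlated; moderate (|r| ≈ 0.6).

positive, moderate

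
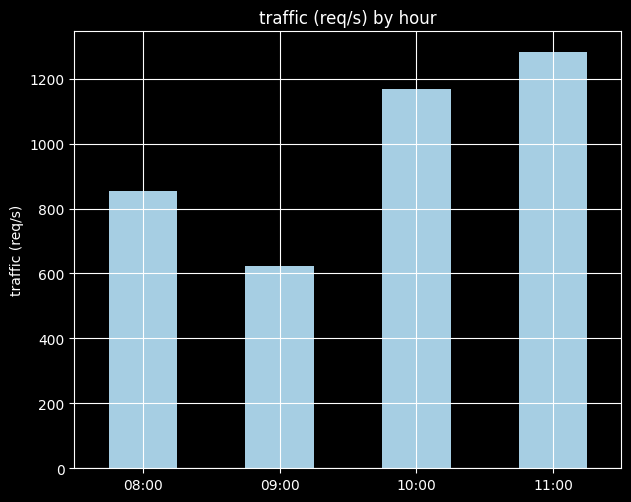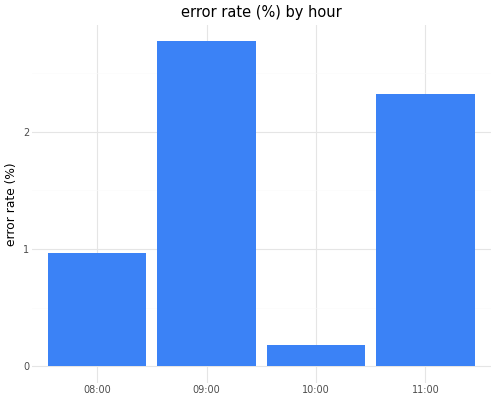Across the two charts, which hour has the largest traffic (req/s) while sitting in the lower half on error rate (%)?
10:00

Chart 2 median error rate (%) ≈ 1.5; below-median hours: 08:00, 10:00. Among those, 10:00 has the highest traffic (req/s) (≈ 1200).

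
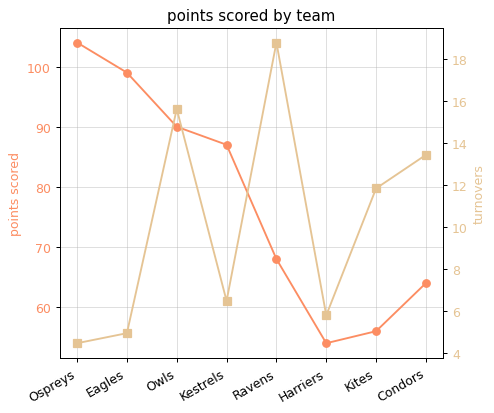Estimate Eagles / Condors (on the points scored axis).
Eagles ≈ 100, Condors ≈ 65; 100/65 ≈ 1.54.

≈ 1.54×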